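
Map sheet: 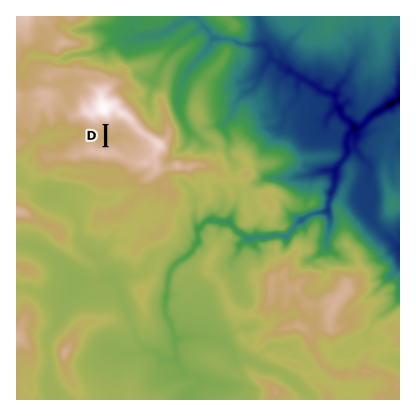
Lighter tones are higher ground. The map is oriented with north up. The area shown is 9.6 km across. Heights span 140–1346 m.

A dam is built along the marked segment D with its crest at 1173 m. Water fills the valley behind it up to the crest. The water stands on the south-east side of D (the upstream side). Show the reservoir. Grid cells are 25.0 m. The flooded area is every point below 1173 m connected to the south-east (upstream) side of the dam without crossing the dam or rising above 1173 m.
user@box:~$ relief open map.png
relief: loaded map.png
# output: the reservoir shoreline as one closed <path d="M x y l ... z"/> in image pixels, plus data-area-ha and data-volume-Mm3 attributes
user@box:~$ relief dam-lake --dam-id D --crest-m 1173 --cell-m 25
<path d="M122 124l-8 0-7 2 0 20 7 1 10 6 6 2 4-4 2 0 3-3 0-8-17-16z" data-area-ha="44" data-volume-Mm3="10.63"/>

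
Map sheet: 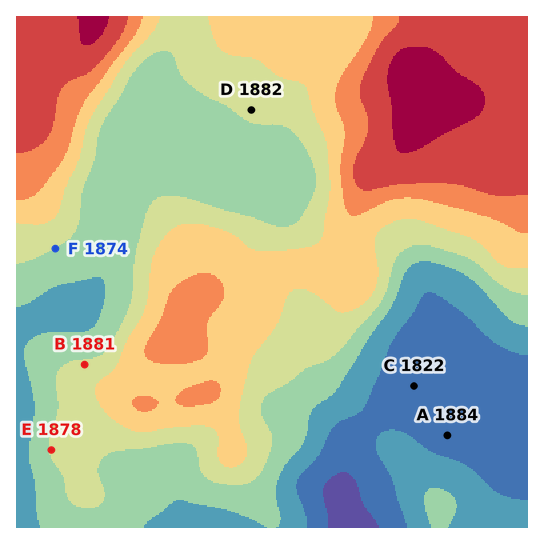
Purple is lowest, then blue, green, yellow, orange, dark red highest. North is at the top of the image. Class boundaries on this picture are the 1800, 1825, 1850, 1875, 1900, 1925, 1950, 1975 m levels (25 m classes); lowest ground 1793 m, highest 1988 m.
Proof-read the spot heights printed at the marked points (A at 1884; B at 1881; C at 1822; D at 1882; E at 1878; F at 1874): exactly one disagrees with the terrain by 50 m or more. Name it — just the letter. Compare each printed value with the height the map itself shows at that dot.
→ A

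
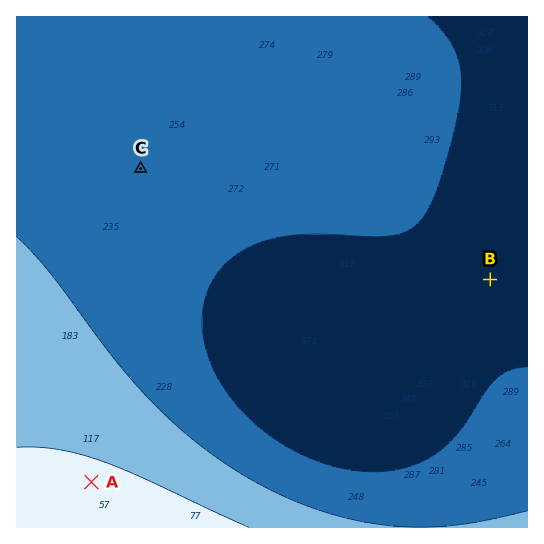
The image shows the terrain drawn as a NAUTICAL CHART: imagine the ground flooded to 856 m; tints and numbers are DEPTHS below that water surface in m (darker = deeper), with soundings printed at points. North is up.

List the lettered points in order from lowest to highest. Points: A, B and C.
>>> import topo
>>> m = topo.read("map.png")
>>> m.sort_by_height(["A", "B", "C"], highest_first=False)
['B', 'C', 'A']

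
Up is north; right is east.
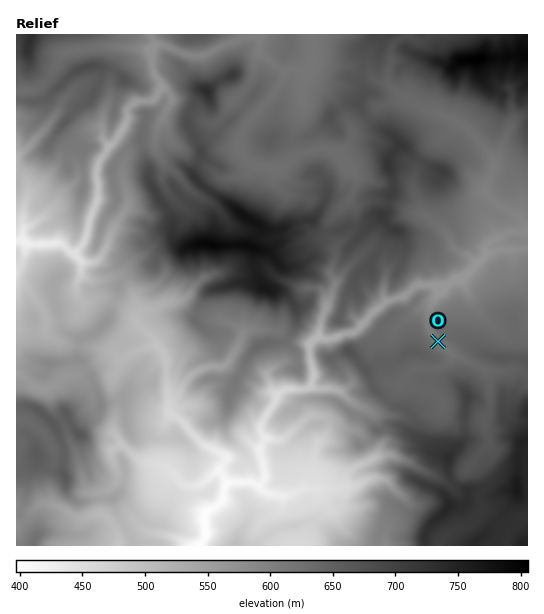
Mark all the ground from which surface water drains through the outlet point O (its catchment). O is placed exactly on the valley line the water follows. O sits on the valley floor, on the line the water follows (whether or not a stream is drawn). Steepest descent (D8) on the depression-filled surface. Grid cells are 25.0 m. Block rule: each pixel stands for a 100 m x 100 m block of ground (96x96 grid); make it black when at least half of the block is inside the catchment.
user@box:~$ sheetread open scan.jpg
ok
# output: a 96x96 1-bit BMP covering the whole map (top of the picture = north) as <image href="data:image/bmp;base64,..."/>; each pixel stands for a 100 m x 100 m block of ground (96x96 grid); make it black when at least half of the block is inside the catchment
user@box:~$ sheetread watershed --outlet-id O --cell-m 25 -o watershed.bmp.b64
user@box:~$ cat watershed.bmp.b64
<image width="96" height="96" href="data:image/bmp;base64,Qk2+BAAAAAAAAD4AAAAoAAAAYAAAAGAAAAABAAEAAAAAAIAEAAATCwAAEwsAAAIAAAAAAAAA////AAAAAAAAAAAAAAAAAAAAAAAAAAAAAAAAAAAAAAAAAAAAAAAAAAAAAAAAAAAAAAAAAAAAAAAAAAAAAAAAAAAAAAAAAAAAAAAAAAAAAAAAAAAAAAAAAAAAAAAAAAAAAAAAAAAAAAAAAAAAAAAAAAAAAAAAAAAAAAAAAAAAAAAAAAAAAAAAAAAACPwAAAAAAAAAAAAAP/wAAAAAAAAAAAAAP/wAAAAAAAAAAAAAf/wAAAAAAAAAAAAAf/wAAAAAAAAAAAAAf/wAAAAAAAAAAAAAf/wAAAAAAAAAAAAD//wAAAAAAAAAAAAH//4AAAAAAAAAAAAP//4AAAAAAAAAAAAf//8AAAAAAAAAAAAf//8AAAAAAAAAAAAf//8AAAAAAAAAAAAf//8AAAAAAAAAAAA///8AAAAAAAAAAAB///8AAAAAAAAAAAH///8AAAAAAAAAAAf///8AAAAAAAAAAA////8AAAAAAAAAAB////8AAAAAAAAAAB////8AAAAAAAAAAD////8AAAAAAAAAAD////8AAAAAAAAAAB////8AAAAAAAAAAAH///8AAAAAAAAAAAD//4AAAAAAAAAAAAAH/gAAAAAAAAAAAAAD+AAAAAAAAAAAAAAB8AAAAAAAAAAAAAAAAAAAAAAAAAAAAAAAAAAAAAAAAAAAAAAAAAAAAAAAAAAAAAAAAAAAAAAAAAAAAAAAAAAAAAAAAAAAAAAAAAAAAAAAAAAAAAAAAAAAAAAAAAAAAAAAAAAAAAAAAAAAAAAAAAAAAAAAAAAAAAAAAAAAAAAAAAAAAAAAAAAAAAAAAAAAAAAAAAAAAAAAAAAAAAAAAAAAAAAAAAAAAAAAAAAAAAAAAAAAAAAAAAAAAAAAAAAAAAAAAAAAAAAAAAAAAAAAAAAAAAAAAAAAAAAAAAAAAAAAAAAAAAAAAAAAAAAAAAAAAAAAAAAAAAAAAAAAAAAAAAAAAAAAAAAAAAAAAAAAAAAAAAAAAAAAAAAAAAAAAAAAAAAAAAAAAAAAAAAAAAAAAAAAAAAAAAAAAAAAAAAAAAAAAAAAAAAAAAAAAAAAAAAAAAAAAAAAAAAAAAAAAAAAAAAAAAAAAAAAAAAAAAAAAAAAAAAAAAAAAAAAAAAAAAAAAAAAAAAAAAAAAAAAAAAAAAAAAAAAAAAAAAAAAAAAAAAAAAAAAAAAAAAAAAAAAAAAAAAAAAAAAAAAAAAAAAAAAAAAAAAAAAAAAAAAAAAAAAAAAAAAAAAAAAAAAAAAAAAAAAAAAAAAAAAAAAAAAAAAAAAAAAAAAAAAAAAAAAAAAAAAAAAAAAAAAAAAAAAAAAAAAAAAAAAAAAAAAAAAAAAAAAAAAAAAAAAAAAAAAAAAAAAAAAAAAAAAAAAAAAAAAAAAAAAAAAAAAAAAAAAAAAAAAAAAAAAAAAAAAAAAAAAAAAAAAAAAAAAAAAAAAAAAAAAAAAAAAAAAAAAAAAAAAAAAAAAAAAAAAAAAAAAAAAAAAAAAAAAAAAAAAAAAAAAAAAAAAAAAAAAAAAAAAAAAAAAAAAA="/>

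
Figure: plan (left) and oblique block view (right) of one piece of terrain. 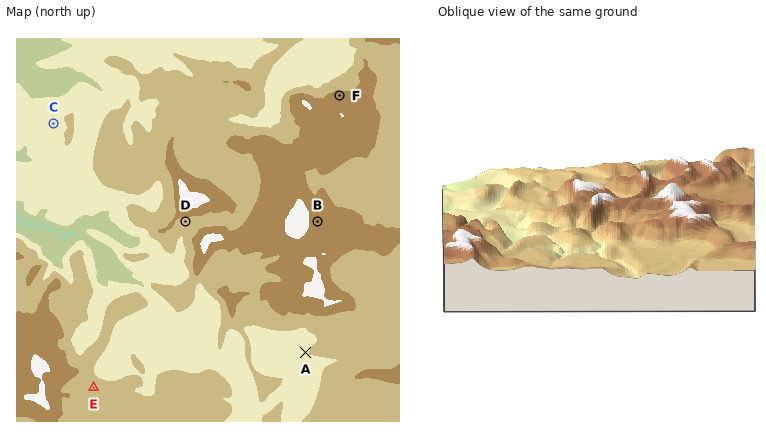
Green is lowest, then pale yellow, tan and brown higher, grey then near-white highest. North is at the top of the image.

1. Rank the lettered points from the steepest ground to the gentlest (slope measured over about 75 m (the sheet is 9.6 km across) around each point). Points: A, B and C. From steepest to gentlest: B C A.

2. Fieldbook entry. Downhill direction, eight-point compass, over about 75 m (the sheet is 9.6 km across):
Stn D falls S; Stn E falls N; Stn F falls N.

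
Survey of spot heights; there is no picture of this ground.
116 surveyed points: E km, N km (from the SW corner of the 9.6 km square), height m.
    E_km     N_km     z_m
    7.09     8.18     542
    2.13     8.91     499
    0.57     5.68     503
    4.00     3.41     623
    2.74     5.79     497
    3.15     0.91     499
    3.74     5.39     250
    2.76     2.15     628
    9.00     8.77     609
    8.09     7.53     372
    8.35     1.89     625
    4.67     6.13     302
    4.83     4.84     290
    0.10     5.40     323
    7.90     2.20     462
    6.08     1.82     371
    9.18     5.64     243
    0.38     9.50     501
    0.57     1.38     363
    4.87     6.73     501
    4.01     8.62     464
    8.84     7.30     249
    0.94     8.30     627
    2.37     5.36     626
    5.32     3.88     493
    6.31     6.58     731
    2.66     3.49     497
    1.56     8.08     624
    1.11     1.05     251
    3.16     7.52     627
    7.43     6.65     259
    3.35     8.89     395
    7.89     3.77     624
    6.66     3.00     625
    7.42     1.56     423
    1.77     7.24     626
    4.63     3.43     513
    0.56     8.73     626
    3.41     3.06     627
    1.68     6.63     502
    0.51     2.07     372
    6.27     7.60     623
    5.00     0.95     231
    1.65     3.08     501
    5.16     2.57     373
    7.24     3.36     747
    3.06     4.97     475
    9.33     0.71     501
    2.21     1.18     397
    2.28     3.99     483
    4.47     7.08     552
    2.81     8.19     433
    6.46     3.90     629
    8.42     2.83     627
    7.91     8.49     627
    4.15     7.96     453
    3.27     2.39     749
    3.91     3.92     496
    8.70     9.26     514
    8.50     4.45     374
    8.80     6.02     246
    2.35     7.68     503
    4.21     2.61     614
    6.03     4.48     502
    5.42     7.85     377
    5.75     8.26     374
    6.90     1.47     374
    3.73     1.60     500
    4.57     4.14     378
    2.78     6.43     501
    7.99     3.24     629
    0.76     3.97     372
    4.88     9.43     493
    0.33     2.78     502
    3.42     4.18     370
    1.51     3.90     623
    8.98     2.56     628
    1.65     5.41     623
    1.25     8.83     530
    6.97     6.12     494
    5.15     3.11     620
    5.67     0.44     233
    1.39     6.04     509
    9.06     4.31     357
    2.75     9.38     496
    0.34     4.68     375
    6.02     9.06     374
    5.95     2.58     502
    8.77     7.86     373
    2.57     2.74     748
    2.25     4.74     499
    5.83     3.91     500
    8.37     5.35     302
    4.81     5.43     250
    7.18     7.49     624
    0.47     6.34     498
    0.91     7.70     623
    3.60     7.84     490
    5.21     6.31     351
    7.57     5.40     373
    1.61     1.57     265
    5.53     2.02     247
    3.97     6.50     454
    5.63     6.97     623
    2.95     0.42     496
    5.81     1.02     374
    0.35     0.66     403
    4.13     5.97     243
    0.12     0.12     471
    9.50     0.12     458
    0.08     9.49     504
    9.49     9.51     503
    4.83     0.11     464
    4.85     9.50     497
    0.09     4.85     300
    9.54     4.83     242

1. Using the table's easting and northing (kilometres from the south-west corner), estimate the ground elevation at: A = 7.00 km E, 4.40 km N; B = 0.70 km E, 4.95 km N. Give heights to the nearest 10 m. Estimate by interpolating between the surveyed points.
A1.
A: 620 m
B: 540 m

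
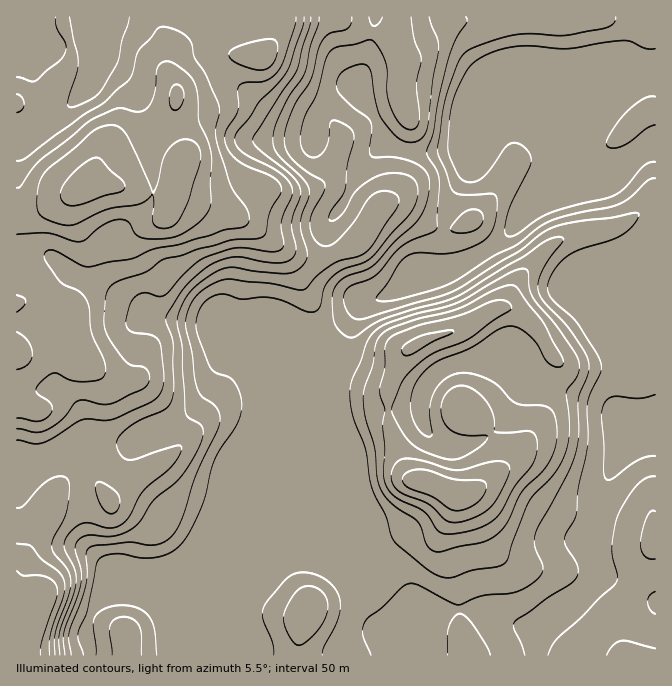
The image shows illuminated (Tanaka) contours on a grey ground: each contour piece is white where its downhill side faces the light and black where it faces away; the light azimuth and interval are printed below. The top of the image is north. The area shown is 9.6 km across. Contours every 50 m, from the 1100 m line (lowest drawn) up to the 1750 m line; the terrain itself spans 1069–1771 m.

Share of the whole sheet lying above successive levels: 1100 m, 93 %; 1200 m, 80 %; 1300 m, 52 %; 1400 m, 34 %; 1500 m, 23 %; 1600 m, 12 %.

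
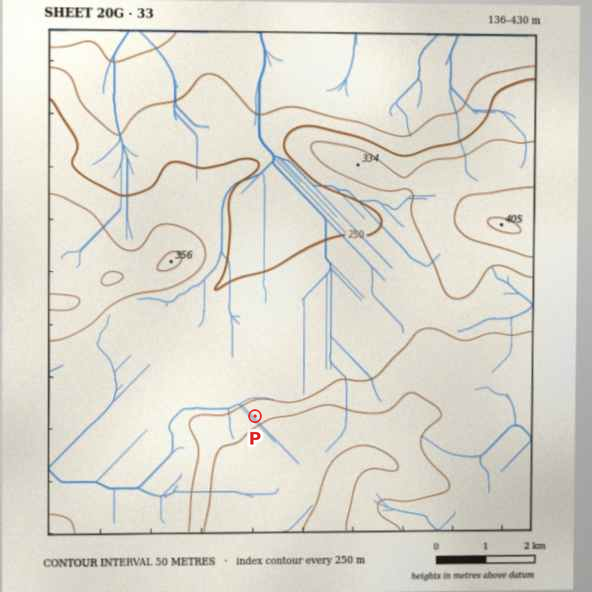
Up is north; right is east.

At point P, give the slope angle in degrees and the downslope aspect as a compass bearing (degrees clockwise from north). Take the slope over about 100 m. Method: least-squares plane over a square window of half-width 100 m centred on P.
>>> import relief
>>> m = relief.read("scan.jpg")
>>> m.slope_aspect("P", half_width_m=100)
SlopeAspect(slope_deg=5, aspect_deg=336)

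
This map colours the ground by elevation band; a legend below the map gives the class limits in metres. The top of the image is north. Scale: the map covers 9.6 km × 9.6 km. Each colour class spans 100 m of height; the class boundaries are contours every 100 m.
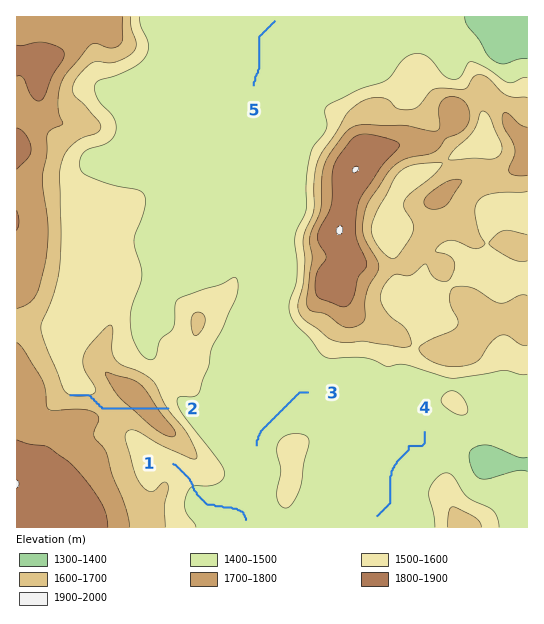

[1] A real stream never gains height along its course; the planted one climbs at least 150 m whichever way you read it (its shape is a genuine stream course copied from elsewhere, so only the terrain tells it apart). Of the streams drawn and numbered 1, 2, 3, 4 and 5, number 2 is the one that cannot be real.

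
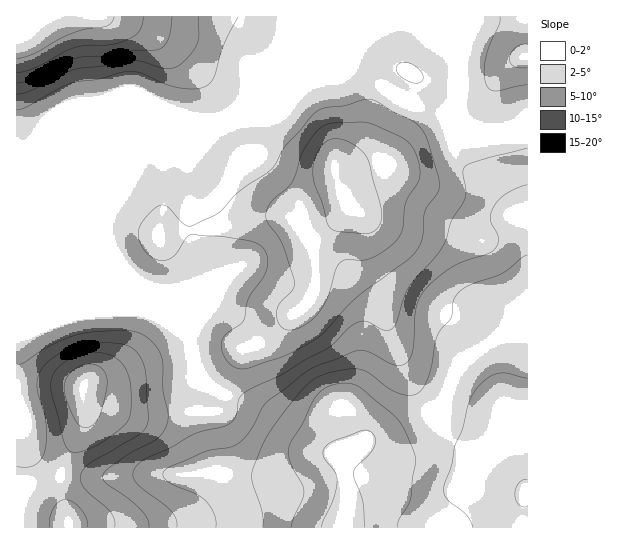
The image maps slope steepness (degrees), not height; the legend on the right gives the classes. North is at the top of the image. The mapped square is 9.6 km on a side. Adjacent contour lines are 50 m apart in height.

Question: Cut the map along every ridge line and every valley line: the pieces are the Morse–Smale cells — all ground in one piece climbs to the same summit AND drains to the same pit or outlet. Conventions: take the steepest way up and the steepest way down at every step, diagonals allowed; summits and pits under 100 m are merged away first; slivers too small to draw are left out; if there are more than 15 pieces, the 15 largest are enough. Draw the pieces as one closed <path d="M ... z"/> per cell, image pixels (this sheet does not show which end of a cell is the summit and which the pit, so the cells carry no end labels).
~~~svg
<path d="M527 16l-242 0 0 75-2 4-13 10-17 4-84 35-6 4-10 3-9 8-19 34-13 18-4 11 0 16 19 45 40 41 24 18 4 21 5 14 13 11 52 23 42 30 23 11 13 16 20-18 6-10 26-5 40-23 8-7 4-8 9-27 10-11 45-28 17 3z"/><path d="M138 311l-55 4-67 0 0 212 326 1 5-27-2-22-2-12-11-13-25-13-42-30-56-26-12-14-6-29-32-25z"/><path d="M283 16l-267 1 1 298 66 0 55-4 22 6-33-34-6-10-13-35 0-16 4-11 13-18 19-34 9-8 10-3 6-4 84-35 17-4 13-10 2-4z"/><path d="M513 331l-19 9-28 19-7 7-7 12-9 27-8 7-40 23-26 5-6 10-19 16-1 3 4 32-4 27 185-1 0-192z"/>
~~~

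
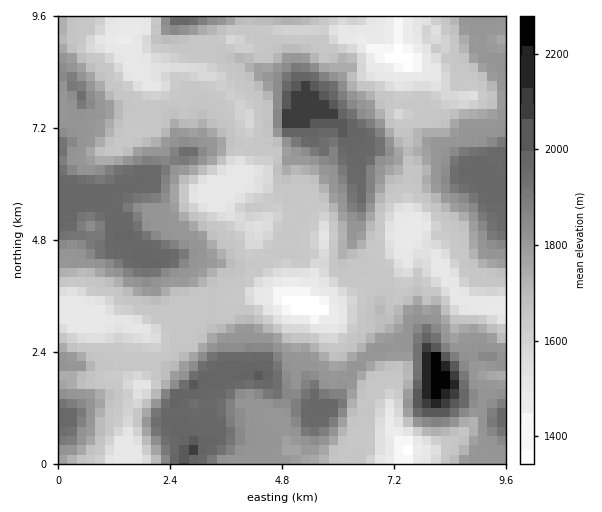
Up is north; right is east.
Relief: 1340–2280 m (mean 1730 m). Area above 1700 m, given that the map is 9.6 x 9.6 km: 44.9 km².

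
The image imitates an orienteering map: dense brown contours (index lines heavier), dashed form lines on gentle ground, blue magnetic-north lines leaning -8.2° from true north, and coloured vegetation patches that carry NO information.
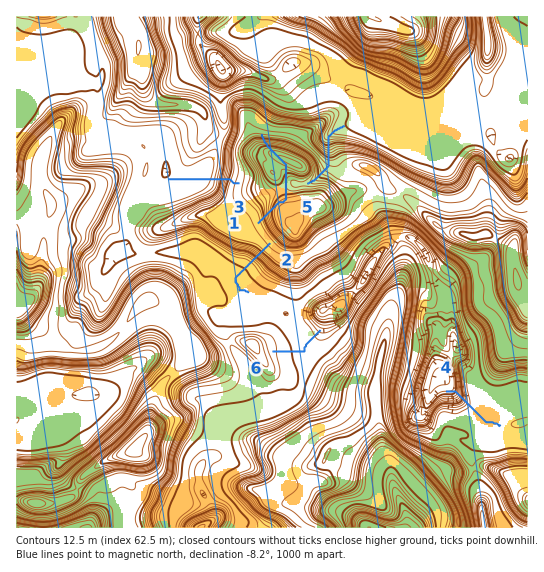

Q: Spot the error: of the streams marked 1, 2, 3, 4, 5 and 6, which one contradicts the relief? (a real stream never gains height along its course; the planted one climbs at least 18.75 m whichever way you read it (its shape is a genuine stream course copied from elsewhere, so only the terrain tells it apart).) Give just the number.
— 1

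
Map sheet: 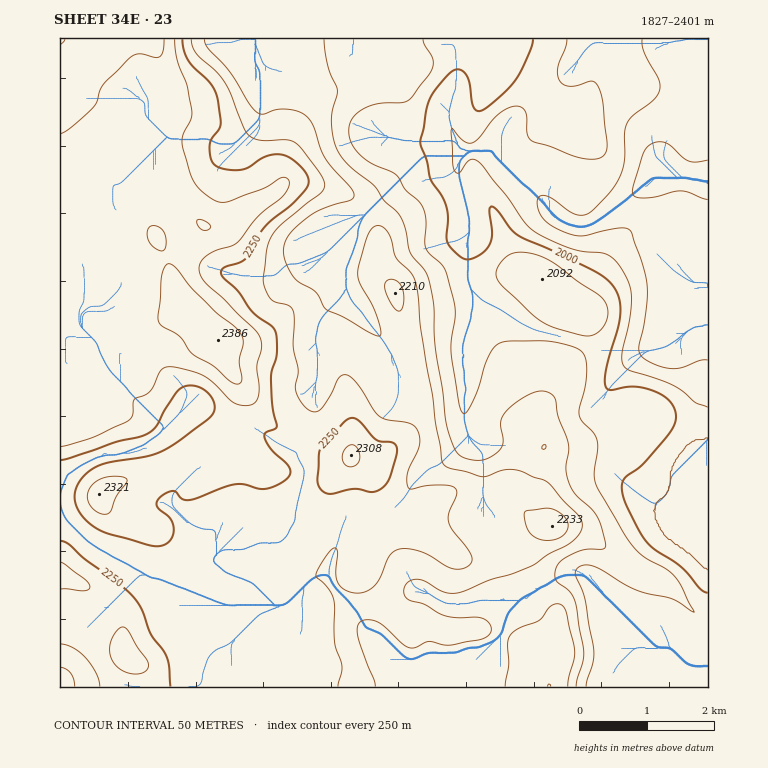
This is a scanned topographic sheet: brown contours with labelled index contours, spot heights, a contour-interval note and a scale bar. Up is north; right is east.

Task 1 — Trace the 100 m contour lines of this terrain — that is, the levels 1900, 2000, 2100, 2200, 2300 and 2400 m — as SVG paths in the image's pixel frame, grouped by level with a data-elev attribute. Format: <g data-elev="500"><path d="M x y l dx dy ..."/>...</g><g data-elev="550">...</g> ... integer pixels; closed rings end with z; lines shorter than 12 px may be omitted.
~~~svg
<g data-elev="1900"><path d="M708 360l-9 1-18 7-11 1-17-5-12-9-2-8 7-34 1-27-5-24-12-32-3-2-7 0-36 8-12-1-12-5-12-7-6-6-4-10 1-10 6-1 9 4 19 13 6 2 7 0 10-8 20-24 5-10 3-10 0-29 3-10 6-9 22-17 5-10-2-10-14-27-2-12"/></g><g data-elev="2000"><path d="M708 593l-8-5-19-22-26-16-8-7-9-14-14-30-2-12 2-8 18-14 23-27 9-12 2-10-1-7-5-7-6-6-9-4-18-5-10 0-16 3-5-3-1-6 1-12 12-41 2-15-1-15-6-12-8-8-11-7-76-36-8-6-10-16-7-6-2 0-2 3 3 20 0 9-4 8-5 6-10 5-9 1-11-9-6-8 1-25-2-10-4-11-11-16-4-19-7-17 9-44 6-10 12-15 7-5 5-1 5 3 4 6 4 24 2 7 4 2 7-2 18-16 13-13 13-26 4-15"/></g><g data-elev="2100"><path d="M576 687l8-33-8-47-5-14-15-13-1-8 4-9 9-7 16-6 19-1 2-1 1-3-5-19-4-10-6-8-16-14-6-12-3-13 3-24-11-29-3-17-6-6-10-2-12 5-15 10-8 8-3 7 2 19-1 7-4 5-8 5-9 3-10 0-9-3-6-6-7-16-3-16-3-28-8-46-2-42-5-25-4-9-14-17-5-23-6-14-16-15-10-15-27-22-9-14-4-13-2-16 6-30-9-24-4-27"/></g><g data-elev="2200"><path d="M338 687l4-21-7-23-1-43-5-10-13-15 4-10 11-15 5-2 2 3-2 22 2 10 7 7 11 3 10-2 9-5 5-8 9-22 4-4 5-3 11 0 11 2 10 5 17 11 9 2 12-3 3-3 1-5-4-8-15-19-4-8 0-11 8-18-1-5-5-3-7-1-17 1-15 3-4-2-1-7 1-8 9-20 3-9-1-10-4-7-7-3-21-3-7-3-7-8-15-25-7-7-5-2-7 2-10 21-7 10-4 3-4 1-5-2-5-4-6-8-3-11 3-17-5-23 1-26-1-10-4-6-14-3-5-4-6-12-1-10 4-29 6-13 11-12 37-29 3-5 0-7-8-13-14-19-7-6-10-3-25 0-7-2-5-4-5-7-17-43-10-13-19-17-4-6-2-9"/><path d="M540 539l14 1 10-6 3-5 1-5-4-8-8-6-7-2-24 3-1 7 4 11 5 7z"/><path d="M396 310l2 1 4-2 2-6-1-10-5-11-8-3-5 4 0 6 5 13z"/></g><g data-elev="2300"><path d="M100 687l-4-14-10-15-12-10-14-4"/><path d="M128 673l8 1 7-1 4-3 2-5-2-6-9-11-10-18-5-3-5 3-5 7-3 7 0 9 2 6 4 7z"/><path d="M60 589l24 2 3-1 3-3-4-7-26-18"/><path d="M102 514l6 0 3-3 5-14 11-15-1-4-8-2-12 1-8 3-8 7-2 7 1 8 5 8z"/><path d="M350 467l6-2 4-7-2-9-5-4-7 3-4 7 2 8z"/><path d="M60 447l32-9 36-17 5-7 1-15 11-4 5-4 10-20 6-4 13 1 23 7 12 8 17 18 7 3 13 1 4-2 3-6 1-10-2-20 4-18-1-12-7-9-48-45-4-7-2-9 3-6 7-7 9-4 15-5 5-3 20-26 26-21 5-8 0-6-2-3-5 0-19 11-39 13-5 0-7-3-15-13-6-12-9-28 1-10 8-16 1-8-5-27-10-26-2-20"/></g>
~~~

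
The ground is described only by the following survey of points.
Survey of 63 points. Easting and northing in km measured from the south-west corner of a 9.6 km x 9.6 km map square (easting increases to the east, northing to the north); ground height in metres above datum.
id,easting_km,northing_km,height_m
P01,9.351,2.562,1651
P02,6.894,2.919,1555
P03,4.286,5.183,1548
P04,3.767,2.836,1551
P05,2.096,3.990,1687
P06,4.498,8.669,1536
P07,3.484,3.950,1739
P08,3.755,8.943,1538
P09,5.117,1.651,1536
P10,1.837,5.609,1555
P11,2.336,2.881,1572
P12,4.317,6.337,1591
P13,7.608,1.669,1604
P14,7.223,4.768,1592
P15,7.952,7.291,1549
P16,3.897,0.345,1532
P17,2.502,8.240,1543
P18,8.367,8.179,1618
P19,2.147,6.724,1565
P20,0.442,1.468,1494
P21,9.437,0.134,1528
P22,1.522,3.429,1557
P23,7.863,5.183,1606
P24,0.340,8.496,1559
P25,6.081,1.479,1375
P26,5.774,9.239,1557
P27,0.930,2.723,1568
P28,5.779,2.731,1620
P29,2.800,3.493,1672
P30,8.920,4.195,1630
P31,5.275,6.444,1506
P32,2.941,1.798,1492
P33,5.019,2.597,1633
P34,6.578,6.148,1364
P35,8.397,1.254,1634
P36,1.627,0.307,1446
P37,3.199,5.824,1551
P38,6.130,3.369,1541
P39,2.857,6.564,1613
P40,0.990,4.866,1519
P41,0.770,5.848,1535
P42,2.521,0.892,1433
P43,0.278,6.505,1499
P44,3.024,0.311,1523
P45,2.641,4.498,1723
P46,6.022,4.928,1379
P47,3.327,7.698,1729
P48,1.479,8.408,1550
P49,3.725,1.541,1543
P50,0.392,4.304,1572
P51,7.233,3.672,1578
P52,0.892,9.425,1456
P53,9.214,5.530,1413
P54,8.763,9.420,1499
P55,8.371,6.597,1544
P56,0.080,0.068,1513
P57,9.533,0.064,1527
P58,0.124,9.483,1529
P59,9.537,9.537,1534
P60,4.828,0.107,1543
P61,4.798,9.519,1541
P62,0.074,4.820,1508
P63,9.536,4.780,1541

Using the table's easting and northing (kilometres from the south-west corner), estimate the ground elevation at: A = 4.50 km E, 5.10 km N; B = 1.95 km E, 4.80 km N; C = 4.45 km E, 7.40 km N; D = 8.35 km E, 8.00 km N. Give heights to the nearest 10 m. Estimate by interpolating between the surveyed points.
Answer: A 1540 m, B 1570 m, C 1590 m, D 1580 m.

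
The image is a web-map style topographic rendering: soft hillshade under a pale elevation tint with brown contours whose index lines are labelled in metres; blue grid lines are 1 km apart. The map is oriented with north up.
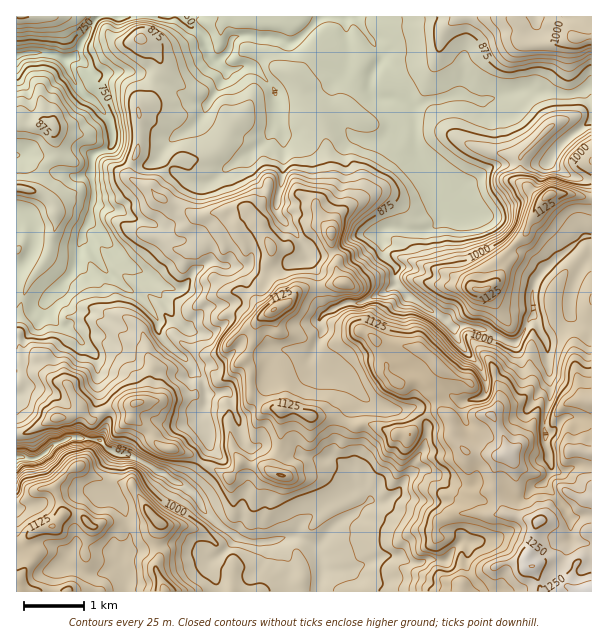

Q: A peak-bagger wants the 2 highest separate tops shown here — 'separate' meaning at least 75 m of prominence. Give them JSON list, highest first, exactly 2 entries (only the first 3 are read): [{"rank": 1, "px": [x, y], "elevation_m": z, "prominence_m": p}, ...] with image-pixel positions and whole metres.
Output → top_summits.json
[{"rank": 1, "px": [273, 309], "elevation_m": 1177, "prominence_m": 96}, {"rank": 2, "px": [549, 195], "elevation_m": 1163, "prominence_m": 163}]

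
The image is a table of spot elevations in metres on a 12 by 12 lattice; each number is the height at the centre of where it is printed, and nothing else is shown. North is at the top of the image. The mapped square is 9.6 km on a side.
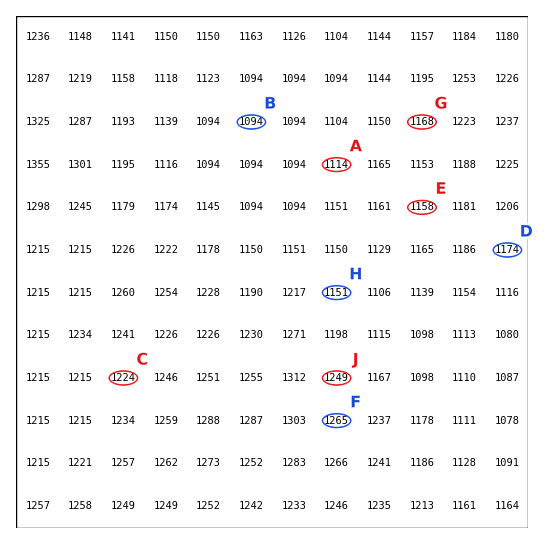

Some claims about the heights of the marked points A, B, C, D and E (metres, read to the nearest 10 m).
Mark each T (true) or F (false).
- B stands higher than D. F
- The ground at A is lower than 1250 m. T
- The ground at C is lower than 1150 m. F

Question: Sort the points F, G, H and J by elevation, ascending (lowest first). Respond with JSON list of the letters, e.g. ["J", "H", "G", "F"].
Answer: ["H", "G", "J", "F"]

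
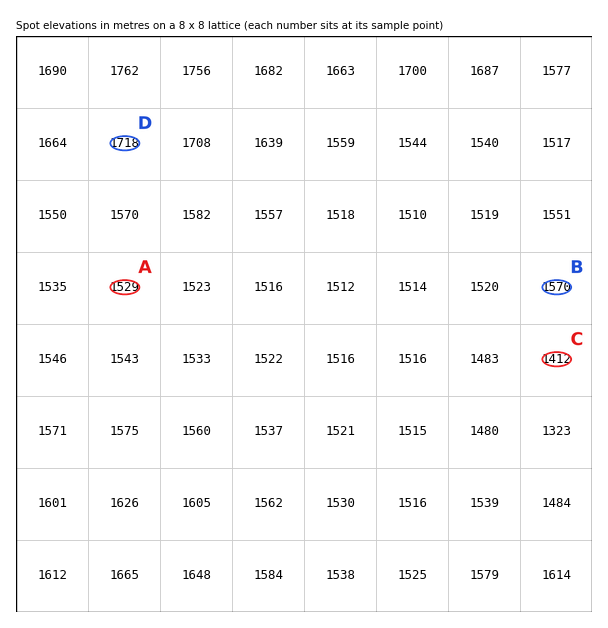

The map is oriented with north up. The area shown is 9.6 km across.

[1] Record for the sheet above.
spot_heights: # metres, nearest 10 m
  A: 1530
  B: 1570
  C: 1410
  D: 1720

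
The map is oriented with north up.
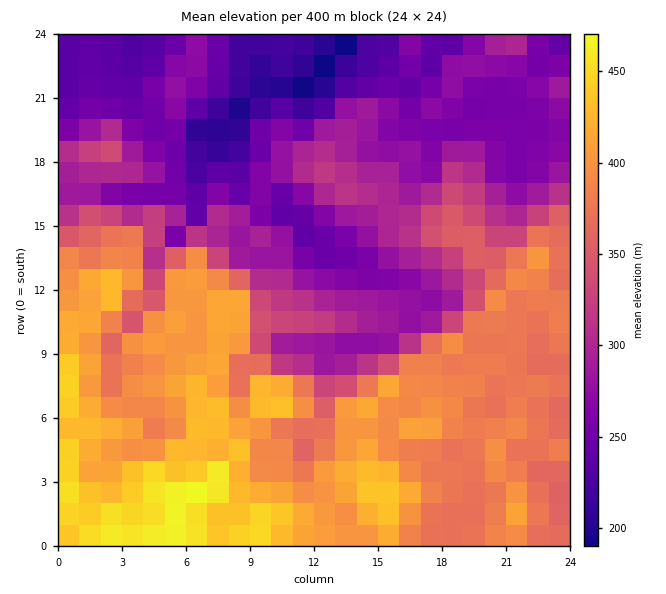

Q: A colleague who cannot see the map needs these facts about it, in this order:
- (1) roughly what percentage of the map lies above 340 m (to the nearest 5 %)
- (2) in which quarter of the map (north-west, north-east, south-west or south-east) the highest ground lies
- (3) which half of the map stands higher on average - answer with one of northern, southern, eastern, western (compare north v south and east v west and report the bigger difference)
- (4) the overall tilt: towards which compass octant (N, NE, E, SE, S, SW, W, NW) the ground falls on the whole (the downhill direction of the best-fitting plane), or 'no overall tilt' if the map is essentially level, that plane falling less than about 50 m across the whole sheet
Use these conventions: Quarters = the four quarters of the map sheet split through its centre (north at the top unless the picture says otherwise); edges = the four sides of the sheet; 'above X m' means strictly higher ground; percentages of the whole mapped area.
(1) Roughly 50 % of the ground is higher than 340 m.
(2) Look to the south-west quarter for the highest ground.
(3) Taken as a whole, the southern half is higher than the northern.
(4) Overall the map slopes down towards the north.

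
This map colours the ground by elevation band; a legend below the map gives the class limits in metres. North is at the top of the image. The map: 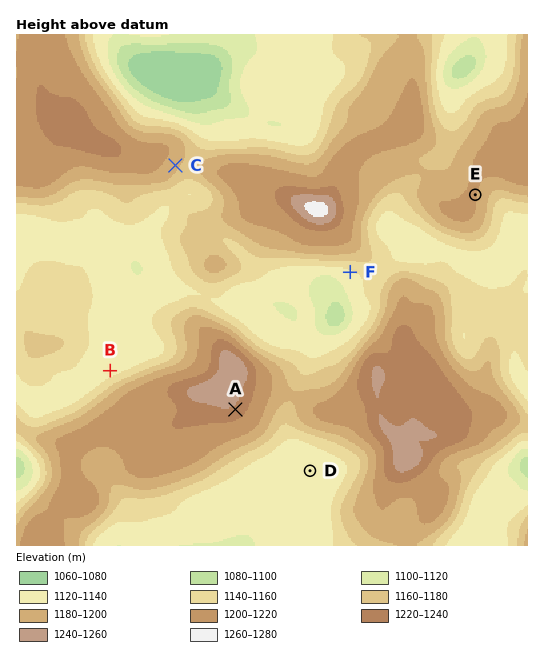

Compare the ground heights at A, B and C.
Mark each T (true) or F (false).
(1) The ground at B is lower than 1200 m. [T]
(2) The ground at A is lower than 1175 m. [F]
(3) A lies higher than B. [T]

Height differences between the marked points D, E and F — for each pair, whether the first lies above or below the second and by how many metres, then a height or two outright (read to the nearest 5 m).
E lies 70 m above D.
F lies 65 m below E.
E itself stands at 1200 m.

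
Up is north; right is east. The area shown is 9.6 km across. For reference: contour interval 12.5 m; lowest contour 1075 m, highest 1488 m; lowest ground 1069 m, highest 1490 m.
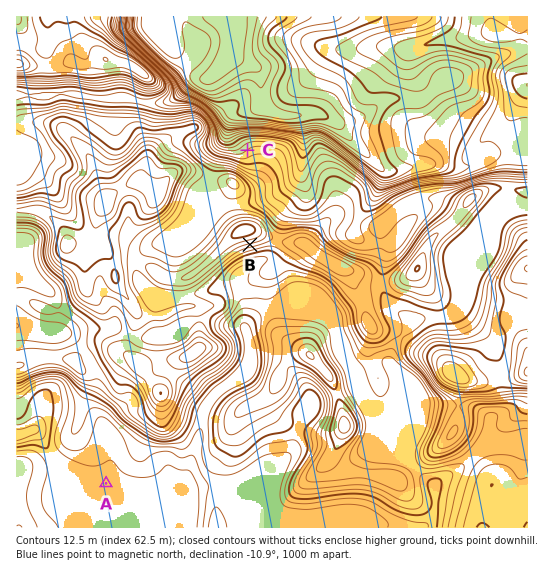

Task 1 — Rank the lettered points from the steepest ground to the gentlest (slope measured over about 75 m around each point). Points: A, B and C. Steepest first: B C A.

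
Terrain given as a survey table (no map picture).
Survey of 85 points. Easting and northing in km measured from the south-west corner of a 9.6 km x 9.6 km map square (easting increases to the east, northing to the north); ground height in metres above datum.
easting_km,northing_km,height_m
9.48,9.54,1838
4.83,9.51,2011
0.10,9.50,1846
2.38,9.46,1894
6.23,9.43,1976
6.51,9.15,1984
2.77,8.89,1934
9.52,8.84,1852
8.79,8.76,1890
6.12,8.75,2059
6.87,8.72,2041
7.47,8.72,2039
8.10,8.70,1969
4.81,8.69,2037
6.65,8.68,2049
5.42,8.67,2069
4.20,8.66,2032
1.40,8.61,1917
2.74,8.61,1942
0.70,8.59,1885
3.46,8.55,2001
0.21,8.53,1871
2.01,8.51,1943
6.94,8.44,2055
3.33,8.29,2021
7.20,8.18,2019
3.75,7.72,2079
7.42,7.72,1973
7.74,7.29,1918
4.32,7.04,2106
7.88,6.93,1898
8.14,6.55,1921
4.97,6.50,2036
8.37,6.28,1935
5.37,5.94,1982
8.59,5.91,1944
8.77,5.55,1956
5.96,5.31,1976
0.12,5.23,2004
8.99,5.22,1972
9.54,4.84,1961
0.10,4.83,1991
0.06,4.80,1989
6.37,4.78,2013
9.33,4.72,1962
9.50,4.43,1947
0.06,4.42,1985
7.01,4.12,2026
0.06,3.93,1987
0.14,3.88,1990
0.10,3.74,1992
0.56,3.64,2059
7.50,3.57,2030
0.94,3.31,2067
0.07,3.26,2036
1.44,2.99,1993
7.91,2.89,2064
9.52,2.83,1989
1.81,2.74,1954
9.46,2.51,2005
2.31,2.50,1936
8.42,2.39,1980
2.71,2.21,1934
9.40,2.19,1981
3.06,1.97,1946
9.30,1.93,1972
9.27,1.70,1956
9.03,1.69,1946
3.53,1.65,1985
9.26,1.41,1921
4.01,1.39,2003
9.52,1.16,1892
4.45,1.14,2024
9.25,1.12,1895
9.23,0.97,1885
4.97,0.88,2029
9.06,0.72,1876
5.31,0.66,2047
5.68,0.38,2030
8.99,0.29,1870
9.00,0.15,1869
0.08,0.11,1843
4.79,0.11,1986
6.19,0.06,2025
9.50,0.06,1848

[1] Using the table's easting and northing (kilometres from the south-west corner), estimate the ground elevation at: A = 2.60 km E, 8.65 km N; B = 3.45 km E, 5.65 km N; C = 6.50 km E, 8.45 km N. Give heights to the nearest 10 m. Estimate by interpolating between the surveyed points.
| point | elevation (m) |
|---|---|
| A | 1940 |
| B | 2080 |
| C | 2050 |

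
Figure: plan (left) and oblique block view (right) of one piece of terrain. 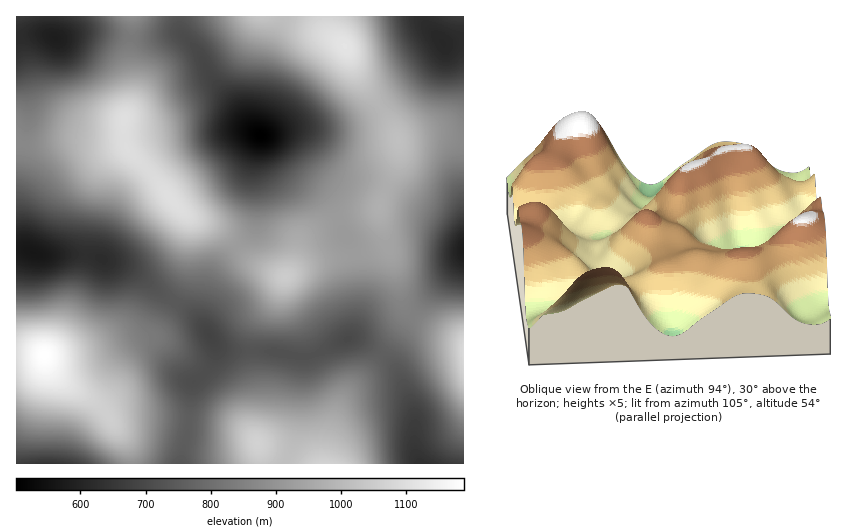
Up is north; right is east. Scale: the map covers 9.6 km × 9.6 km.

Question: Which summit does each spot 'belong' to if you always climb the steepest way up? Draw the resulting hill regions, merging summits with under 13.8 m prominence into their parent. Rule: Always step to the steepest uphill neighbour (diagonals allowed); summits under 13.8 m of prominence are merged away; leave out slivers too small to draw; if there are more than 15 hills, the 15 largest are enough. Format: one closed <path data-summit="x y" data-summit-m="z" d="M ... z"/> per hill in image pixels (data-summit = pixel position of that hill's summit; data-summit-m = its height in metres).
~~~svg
<path data-summit="171 199" data-summit-m="1102" d="M98 32l-16 0-20 6-7 0-8-3-16 0-15 4 0 25 6 11 6 23 0 21-11 61-1 69 13 1 11 5 44-1 38 12 17 9 22 19 27 16 15 15 0-16 6-23 7-16 33-35 5-8 2-30-3-29 7-34-13-10-14-21-20-22-14-28-17-18-10-1-20 4-22 0z"/><path data-summit="45 355" data-summit-m="1189" d="M25 249l-9 1 0 213 164 1 9-36 3-45 17-14 7-18-3-10-9-15-16-16-27-16-22-19-17-9-31-11-51 0z"/><path data-summit="344 46" data-summit-m="1117" d="M423 16l-139 0-18 43-11 58 4 16 14 12 19 28 29 19 10 10 11 27 11 19 4 15 2 42-3 20-6 12 17 7 22 16-1-6 4-8 18-28 54-61-1-23-18-16-59-30-17-6-22-3-11-4-37-40-9-2-17 0 19-5 29 0 30-6 20-9 26-19 33-28 14-18-1-6-15-15z"/><path data-summit="285 277" data-summit-m="1050" d="M262 135l-3 4-6 29 3 29-2 30-5 8-33 35-7 16-6 23 0 13 10 20 11 8 43 1 30 6 11 0 40-18 4-4 7-30-3-49-6-15-8-12-11-27-10-10-28-18-20-29z"/><path data-summit="398 140" data-summit-m="1018" d="M463 39l-18 5-5 12-22 21-40 31-21 12-25 7-40 1-19 5 17 0 9 2 37 40 11 4 22 3 17 6 59 30 18 17z"/><path data-summit="325 463" data-summit-m="1067" d="M354 338l-8 1-33 17-11 1-4 68-12 39 134-1-6-23 1-24-17-45-17-18z"/><path data-summit="258 444" data-summit-m="1066" d="M215 344l1 7-4 12-13 16-7 4-3 45-8 35 104 1 6-13 7-26 4-68-35-6-36 0-7-1z"/><path data-summit="463 350" data-summit-m="1089" d="M463 258l-49 55-26 41 1 6 13 21 12 30 1 40 5 13 44-1z"/><path data-summit="262 17" data-summit-m="1032" d="M283 16l-104 1 4 18 16 18 14 28 20 22 14 21 11 10-3-17 11-58 17-39z"/><path data-summit="131 17" data-summit-m="884" d="M179 16l-130 0 0 12 6 10 27-6 16 0 32 6 22 0 20-4 10 1z"/><path data-summit="461 17" data-summit-m="663" d="M463 16l-39 0-1 3 5 8 18 17 18-5z"/><path data-summit="17 17" data-summit-m="662" d="M48 16l-31 0-1 22 15-3 21 1-3-8z"/>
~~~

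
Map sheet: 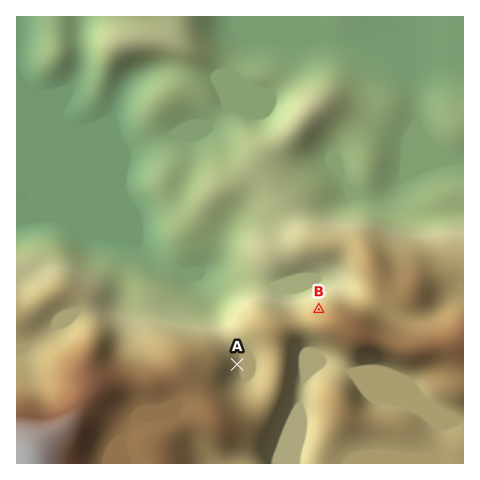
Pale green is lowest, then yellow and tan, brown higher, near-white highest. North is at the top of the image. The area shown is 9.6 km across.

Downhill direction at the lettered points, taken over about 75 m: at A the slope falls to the E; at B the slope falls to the NW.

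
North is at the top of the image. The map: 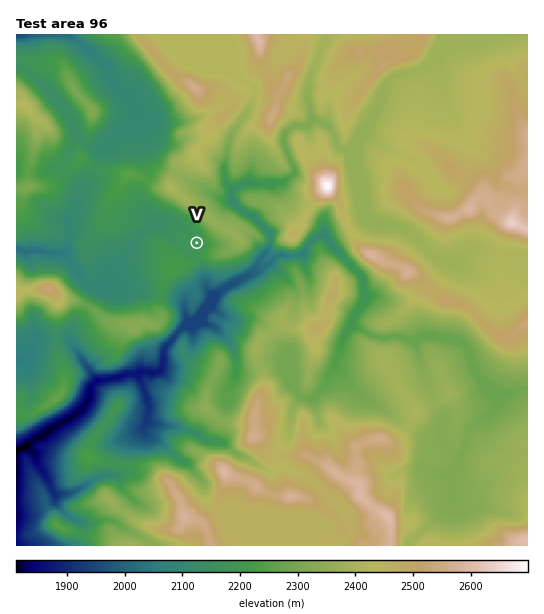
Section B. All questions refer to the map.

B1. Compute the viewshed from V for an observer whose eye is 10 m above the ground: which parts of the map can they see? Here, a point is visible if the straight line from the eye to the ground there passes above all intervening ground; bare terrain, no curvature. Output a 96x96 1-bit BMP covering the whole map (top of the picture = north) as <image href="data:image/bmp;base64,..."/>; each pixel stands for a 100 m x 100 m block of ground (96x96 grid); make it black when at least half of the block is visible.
<image width="96" height="96" href="data:image/bmp;base64,Qk2+BAAAAAAAAD4AAAAoAAAAYAAAAGAAAAABAAEAAAAAAIAEAAATCwAAEwsAAAIAAAAAAAAA////AAAAAAAAAAAAAAAAAAAAAAAAAAAAAAAAAAAAAAAAAAAAAAAAAAAAAAAAAAAAAAAAAAAAAAAAAAMAEAAAAAAAAAAAAAYAcAAAAAAAAAAAAAwB8AAAAAAAAAAAABgB8AAAAAAAAAAAADAB4AAAAAAAAAAAAAAD4AAAAAAAAAAAAAMDwAAAAAAAAAAAAAGHwAAAAAAAAAAAAAD/gBAAAAAAAAAAAAB/APAAAAAAAAAAAAB+A+AAAAAAAAAAAAB8H8AAAAAAAAAAAAAYDwAAAAAAAAAAAAAAAAAAAAAAAAAAAAAAAAAAAAAAAAAAAAAAAGAAAAAAAAAAAAAAADAAAAAAAAAAAAAAADgAAAAAAAAAAAAAABAAAAAAAAAAAAAAAHAAAAAAAAAAAAAAAHAAAAAAAAAAAAAAADgAAAAAAAAAAAAD+DgAAAAAAAAAAAAD8DwAAAAAAAAAAAAB8DwAAAAAAAAAAAAB8D4AAAAAAAAAAAAA+B8AAAAAAAAAAAAA+AwAAAAAAAAAAAAA+AAAAAAAAAAAAAAAfAAAAAAAAAAAAAAAfAAAAAAAAAAAAAAAHxAAAAAAAAAAAAAAHhgAAAAAAAAAAAAABAgAAAAAAAAAAAAAAAAAAAAAAAAAAAAAAAAAAAAAAAAAAAAAAAAAAAAAAAAAAABgAAAAAAAAAAAAAH/oAAAAAAAAAAAAAYEYAAAAAAAAAAAAwAAAAAAAAAAAAAAA+AAAAAAAAAAAAAAA8AAAAAAAAAAAAAAB4AAAAAAAAAAAAAADwAAAAAAAAAAAAADPgAAAAAAAAAAAAADPAAAAAAAAAAAAAACAAAAAAAAAAAAAAAAAAAABAAAAAAAAAAAAAAADwAAAAAAAAAAAAAAHmAAAAAAAAAAAAAAPfgAAAAAAAAAAAAAe/4AAAAAAAAAAAAA5/wAAAAAAAADAAfAj/gAAAAAAAAD8AP8H/AAAAAAAAAB4AP+H+AAAAAAAAABwAP//8AAAAAAAAABwAH//wAAAAAAAAABwAH//gAAAAAAAAABwAH//AAAAAAAAAAB8AD/+AAAAAAAAAAB/AB88AAAAAAAAAAA/AB4AAAAAAAAAAAAaAA4AAAAAAAAAAAAwAAQAAAAAAAAAAAAwAAAAAAAAAAAAAAAwAAAAAAAAAAAAAAAYAAAAAAAAAAAAAAAYAAAAAAAAAAAAAAAeAAAAAAAAAAAAAAAfAAAAAAAAAAAAAAAPAAAAAAAAAAAAAAAPAAAAAAAAAAAAAAAPAAAAAAAAAAAAAAAOAAAAAAAAAAAAAAAGAAAAAAAAAAAAAAAAAAAAAAAAAAAAAAA4AAAAAAAAAAAAAAAQAAAAAAAAAAAAAAAgAAAAAAAAAAAAAAAAAAAAAAAAAAAAAAAAAAAAAAAAAAAAAAAAAAAAAAAAAAAAAAAAAAAAAAAAAAAAAAAAAAAAAAAAAAAAAAAAAAAAAAAAAAAAAAAAAAAAAAAAAAAAAAAAAAAAAAAAAAAAAAAAAAAAAAAAAAAAAAAAAAAAAAAAAAAAAAAAAAAAAAAAAAAAAAA="/>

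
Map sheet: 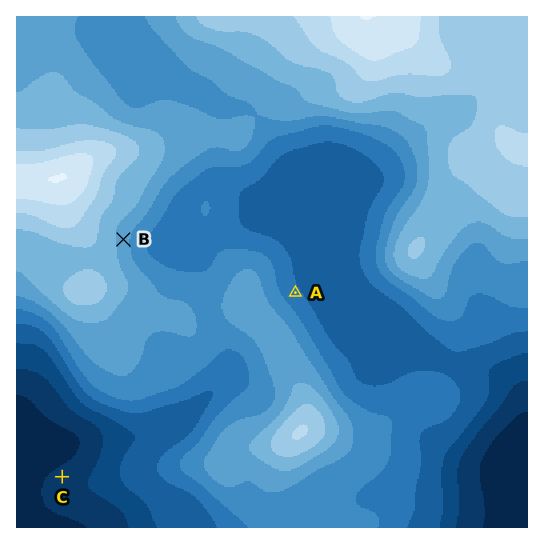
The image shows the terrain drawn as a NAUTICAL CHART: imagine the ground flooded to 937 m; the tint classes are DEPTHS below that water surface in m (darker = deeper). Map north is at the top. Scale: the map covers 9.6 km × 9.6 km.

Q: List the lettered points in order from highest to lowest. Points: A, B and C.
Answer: B A C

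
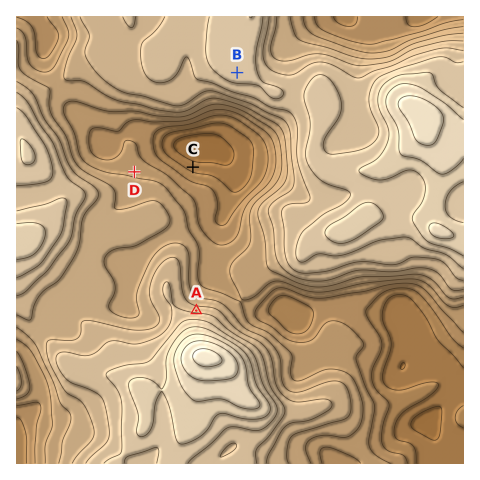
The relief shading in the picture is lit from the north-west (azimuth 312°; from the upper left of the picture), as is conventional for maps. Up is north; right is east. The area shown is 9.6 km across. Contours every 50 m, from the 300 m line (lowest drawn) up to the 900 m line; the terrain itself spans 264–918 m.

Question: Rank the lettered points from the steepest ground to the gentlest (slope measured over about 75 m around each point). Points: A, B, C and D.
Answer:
A C D B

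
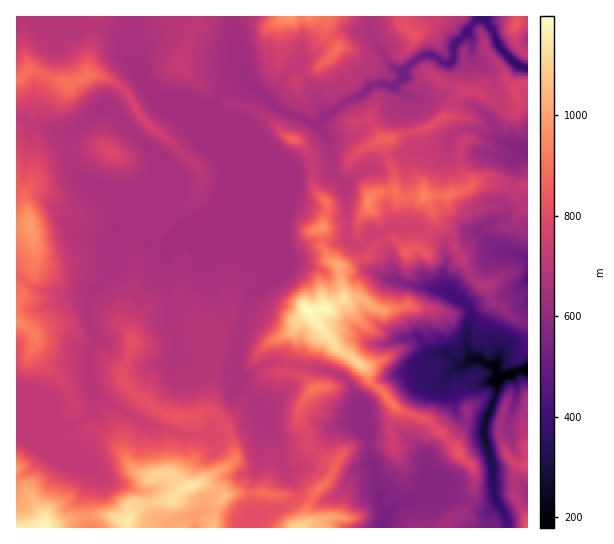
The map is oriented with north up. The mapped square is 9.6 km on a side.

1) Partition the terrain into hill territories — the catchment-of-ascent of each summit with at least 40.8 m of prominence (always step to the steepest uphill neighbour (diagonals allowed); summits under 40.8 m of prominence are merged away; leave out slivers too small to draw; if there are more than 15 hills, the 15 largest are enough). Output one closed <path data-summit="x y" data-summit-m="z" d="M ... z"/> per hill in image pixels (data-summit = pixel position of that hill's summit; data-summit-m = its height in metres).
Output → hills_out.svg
<path data-summit="309 311" data-summit-m="1198" d="M215 109l1 36 8 18-3 31-5 12-6 6-15 8-23 25-7 21 3 51 8 26 0 15 10 5 7 0 20-7 17 3 5 2 0 9 4 7 8-1 14-9 13-6 45 7 18 5 6 4 9 10 11 24 1 20 16 60 3 37 124 0-2-13-7-11-12 7-32-15-25-1-6-6 6-10 0-22 34-30 1-4-3-2 16 3 8-1 11-28 1-17 31-9 0-219-30-9-23-12-13 0-11 8-3 13 6 6 13 1 11-5 5 0 27 8 5-3-2 5 3 12-4 12 5 13 4 2-13 10-5 8-16 4-21 14-12 2-9 4 2 20-3 7 0 12 4 9-2 1-16-5-13 0-20-7-6-26-11-19-3-2-3 0-15 12-5 0-7-6-10 4-23-2-25 14-5-5-55-132z"/><path data-summit="45 527" data-summit-m="1182" d="M135 231l-10 1-9 9-3 8 0 18-5 10-15 13-5 12 0 17 7 15 0 9-6 14 0 20 3 13 17 13 34 20 40 12 28 1 21-26 0-17 5-14-2-18-22-5-20 7-7 0-10-5 0-15-8-26-3-51 4-16 11-13-14 6-15 0z"/><path data-summit="69 85" data-summit-m="905" d="M67 16l-51 1 0 100 7 2 7 8 13-2 18 10 14-6 23-18 9-4 4 1 45 47 0 19-15 36 0 9 22-7 16 17 8-2 23-15 9-10 2-8 3-31-8-18-1-38-2-2-8 2-11-4-21 0-16-7-10-10-15-21-8-23-7-10-22-5-17 1-9-6z"/><path data-summit="190 486" data-summit-m="1149" d="M237 380l-5 13 0 17-21 26-28-1-40-12-34-20-16-12-1 20-18 14-15 0-3 4 0 8 7 7 8 3 35 33 27 9 12 2 10 26 8 6 7 1 8-5 16-3 11-5 2-10 13-14 6-10 15-1 10-4 8-7 6-47-8-15-20-20z"/><path data-summit="30 226" data-summit-m="990" d="M18 117l-2 1 0 157 15 12 10 4 33 1 5-3 15 0 14-12 5-10 0-18 6-12 10-6 8 0 3-9-1-8-18-18-34-13-14-12-5-20-1-18-12 0-12-8-13 2-7-8z"/><path data-summit="17 322" data-summit-m="950" d="M18 276l-2 1 0 146 41 1 9 3 8-2 18-14-3-54 6-14 0-9-7-15 0-17 5-12-14-1-5 3-33-1-10-4z"/><path data-summit="181 67" data-summit-m="727" d="M233 16l-99 0 1 15 6 15 0 9-8 11 14 20 10 10 16 7 21 0 17 4 6-12 4-2 24-1 6-6-10-17z"/><path data-summit="425 195" data-summit-m="936" d="M447 147l-2 2-31 0-8 4-2 4 3 34 4 10 0 10-4 16 18 4 17 10 3 8 2-8 19-4 21-14 16-4 5-8 13-10-4-2-5-13 4-12-2-15-4 1-27-8-5 0-11 5-6 0-10-2z"/><path data-summit="301 527" data-summit-m="1108" d="M357 423l-15 0-5 2-36 43-16 3 12 18-1 10-11 8-20 6-12 9 0 6 130-1-3-36-4-10-1-14-10-34z"/><path data-summit="290 17" data-summit-m="974" d="M370 16l-136 0-1 9 4 25 4 19 6 12 6 7 12 7 14 14 34 15 8 0 4-10-8-19-20-30 5-6 16-7 13-15 12-6 26 1z"/><path data-summit="314 389" data-summit-m="906" d="M277 361l-14 4-16 11-9 0-1 7 24 26 16 32 7 28 2 2 8 0 7-3 6-6 30-37 5-2 15 0 6 6 1-11-4-15-8-16-9-10-24-9z"/><path data-summit="369 201" data-summit-m="952" d="M445 96l-12 4-24-3 4 5 0 5-5 11 0 11 4 17 3 5 30-2 3-3 3-9 11-8 13 0 16 10 10 2-8-18-14-14-9-5-16-1z"/><path data-summit="110 151" data-summit-m="786" d="M107 107l-13 6-27 22 4 28 2 8 8 8 17 9 16 4 12 8 10 10 5 10 0-10 15-36 0-19-43-46z"/><path data-summit="293 139" data-summit-m="872" d="M251 87l-9 6-24 2-5 10 2 4 19 12 43 43 10 5 12 2 26-4 7-4-4-24-9-15-6 0-34-15-14-14z"/><path data-summit="338 49" data-summit-m="895" d="M358 31l-15 0-8 4-17 17-16 7-5 6 20 30 9 21 20-15 16-6 8-8 7-3 9 0 7 3 11-10-1-5-8-3-7-7-18-29z"/>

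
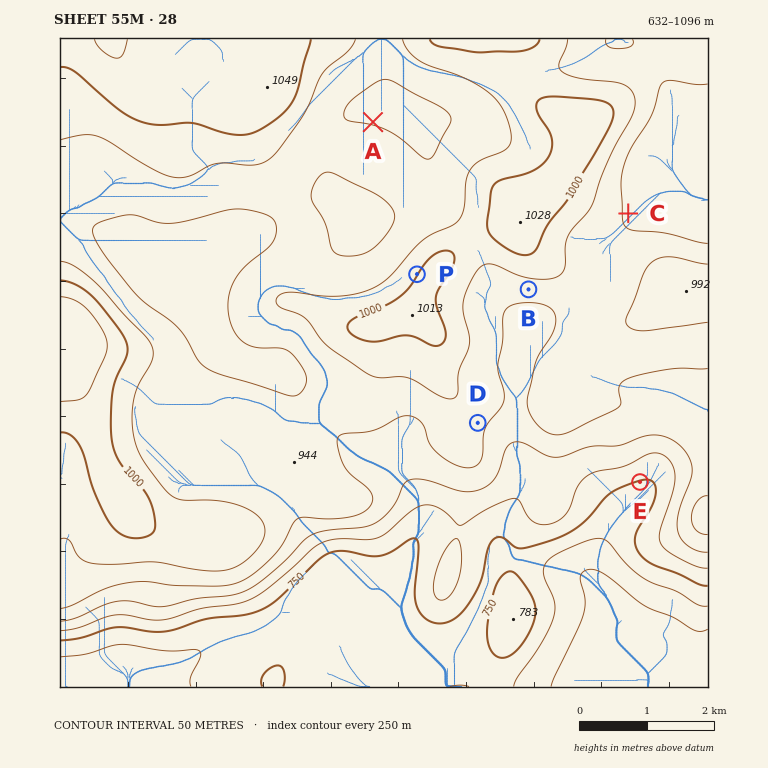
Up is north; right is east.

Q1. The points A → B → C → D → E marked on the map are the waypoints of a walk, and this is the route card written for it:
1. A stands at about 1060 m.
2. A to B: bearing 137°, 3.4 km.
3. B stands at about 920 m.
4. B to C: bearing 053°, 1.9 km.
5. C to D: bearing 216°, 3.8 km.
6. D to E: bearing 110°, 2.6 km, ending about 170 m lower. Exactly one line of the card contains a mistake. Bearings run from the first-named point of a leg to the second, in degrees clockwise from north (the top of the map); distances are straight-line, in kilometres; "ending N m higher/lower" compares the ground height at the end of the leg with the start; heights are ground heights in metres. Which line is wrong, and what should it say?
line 1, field height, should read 900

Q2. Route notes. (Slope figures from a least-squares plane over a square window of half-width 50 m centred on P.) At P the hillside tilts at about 6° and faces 301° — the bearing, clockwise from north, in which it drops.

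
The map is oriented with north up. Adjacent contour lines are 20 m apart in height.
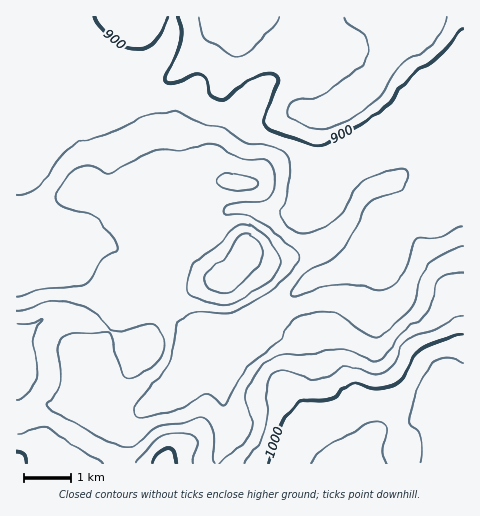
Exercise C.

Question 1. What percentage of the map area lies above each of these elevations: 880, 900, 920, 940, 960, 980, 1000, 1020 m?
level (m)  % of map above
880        95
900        87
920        63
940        45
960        24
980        14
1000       8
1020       3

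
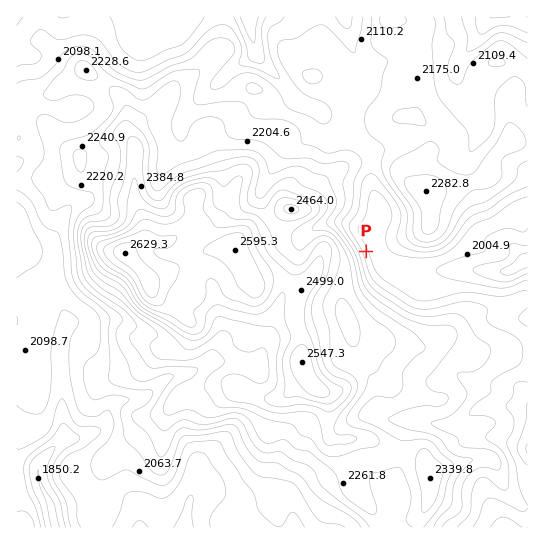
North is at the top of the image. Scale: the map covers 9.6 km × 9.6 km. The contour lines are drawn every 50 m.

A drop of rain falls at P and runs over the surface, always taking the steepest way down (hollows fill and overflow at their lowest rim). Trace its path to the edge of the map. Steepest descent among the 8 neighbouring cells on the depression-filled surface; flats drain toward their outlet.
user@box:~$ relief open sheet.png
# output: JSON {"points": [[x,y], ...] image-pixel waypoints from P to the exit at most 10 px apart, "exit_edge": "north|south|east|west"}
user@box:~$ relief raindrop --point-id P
{"points": [[366, 251], [377, 251], [385, 262], [395, 270], [406, 273], [417, 273], [427, 273], [438, 271], [449, 270], [459, 270], [470, 270], [481, 270], [491, 270], [502, 271], [513, 269], [523, 262], [527, 261]], "exit_edge": "east"}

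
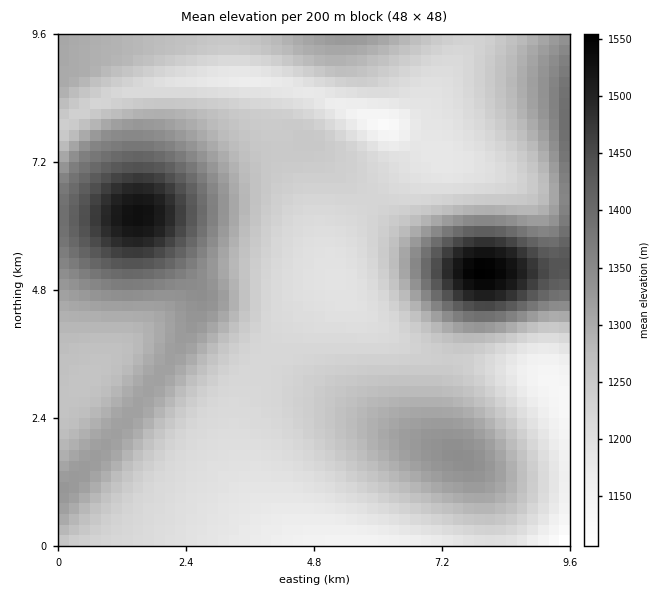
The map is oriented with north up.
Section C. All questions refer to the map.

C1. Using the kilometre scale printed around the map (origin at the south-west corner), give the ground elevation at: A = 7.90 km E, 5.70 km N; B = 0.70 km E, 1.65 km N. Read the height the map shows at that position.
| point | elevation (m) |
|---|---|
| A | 1482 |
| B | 1322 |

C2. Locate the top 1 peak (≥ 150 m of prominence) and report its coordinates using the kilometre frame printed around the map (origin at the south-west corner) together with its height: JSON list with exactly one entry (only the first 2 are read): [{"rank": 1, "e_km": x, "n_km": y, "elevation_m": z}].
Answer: [{"rank": 1, "e_km": 7.94, "n_km": 5.14, "elevation_m": 1556}]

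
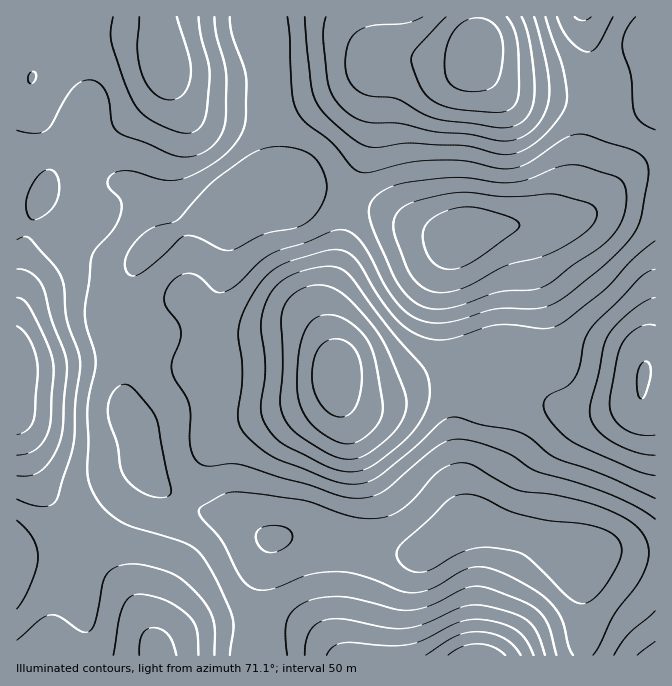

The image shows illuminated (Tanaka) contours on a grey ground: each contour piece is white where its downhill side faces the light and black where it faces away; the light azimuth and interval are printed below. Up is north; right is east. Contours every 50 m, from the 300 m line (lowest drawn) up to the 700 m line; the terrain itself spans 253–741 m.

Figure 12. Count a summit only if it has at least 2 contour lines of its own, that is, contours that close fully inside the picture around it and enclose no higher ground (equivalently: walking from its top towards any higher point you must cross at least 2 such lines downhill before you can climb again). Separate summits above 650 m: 1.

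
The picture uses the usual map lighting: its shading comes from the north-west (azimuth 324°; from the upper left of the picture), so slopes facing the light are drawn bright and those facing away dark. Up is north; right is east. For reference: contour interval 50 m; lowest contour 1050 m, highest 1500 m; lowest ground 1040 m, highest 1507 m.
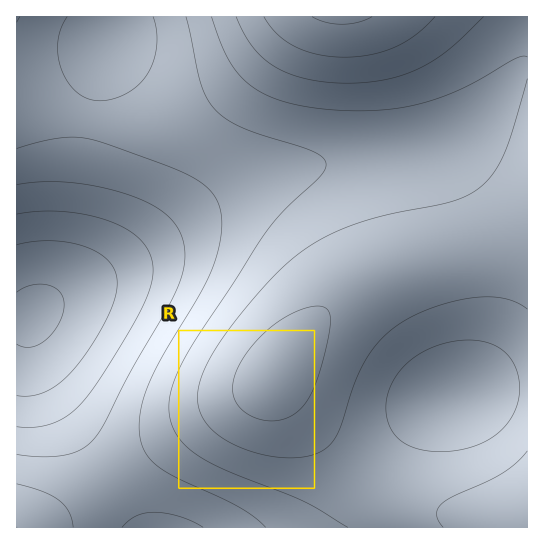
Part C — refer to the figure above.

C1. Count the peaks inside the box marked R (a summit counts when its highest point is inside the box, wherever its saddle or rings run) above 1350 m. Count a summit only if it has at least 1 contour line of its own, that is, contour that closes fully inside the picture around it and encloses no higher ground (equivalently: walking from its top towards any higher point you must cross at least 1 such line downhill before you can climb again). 1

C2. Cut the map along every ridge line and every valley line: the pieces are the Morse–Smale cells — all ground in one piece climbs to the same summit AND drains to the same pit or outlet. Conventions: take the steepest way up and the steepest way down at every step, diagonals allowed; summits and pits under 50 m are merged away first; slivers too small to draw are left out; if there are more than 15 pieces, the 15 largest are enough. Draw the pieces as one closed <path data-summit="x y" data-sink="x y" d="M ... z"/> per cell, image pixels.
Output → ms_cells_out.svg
<path data-summit="275 377" data-sink="33 315" d="M527 68l-6 1-10 10-20 27-18 19-28 19-38 9-113 15-51 15-30 16-86 60-66 36-28 19-2 5 0 22 10 34 26 46 72 107 195 0 3-3 31-44-21-17-40-42-30-36-2-9 20-31 17-21 23-24 24-17 40-16 94-20 35-11z"/><path data-summit="341 17" data-sink="33 315" d="M527 16l-510 0-1 301 15-1 30-21 66-36 86-60 30-16 51-15 128-17 16-4 17-8 26-22 40-48 7-2z"/><path data-summit="275 377" data-sink="454 397" d="M527 237l-34 11-94 20-26 9-14 7-24 17-23 24-24 30-13 22 2 9 43 51 45 42 2 1 5-5 33-42 30-29 15-7 37-8 41-3z"/><path data-summit="527 523" data-sink="454 397" d="M527 387l-40 2-37 8-15 7-30 29-37 48 26 16 33 12 59 12 41 3z"/><path data-summit="17 527" data-sink="33 315" d="M31 316l-15 2 0 209 122 1-5-10-82-124-10-19-9-26z"/><path data-summit="527 523" data-sink="33 315" d="M369 481l-16 18-18 29 193-1-1-3-41-3-68-14-27-11z"/>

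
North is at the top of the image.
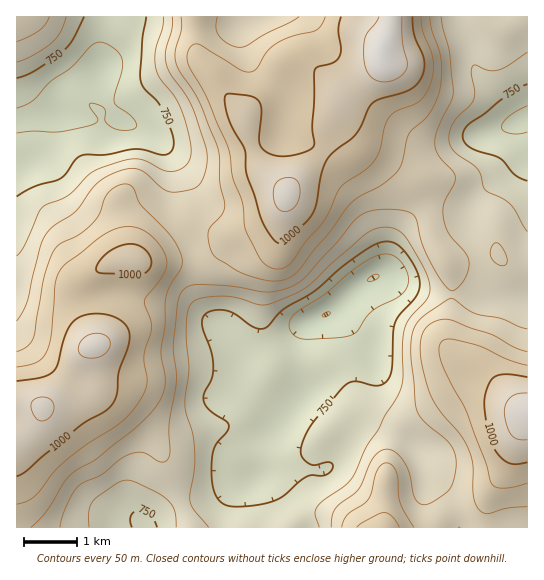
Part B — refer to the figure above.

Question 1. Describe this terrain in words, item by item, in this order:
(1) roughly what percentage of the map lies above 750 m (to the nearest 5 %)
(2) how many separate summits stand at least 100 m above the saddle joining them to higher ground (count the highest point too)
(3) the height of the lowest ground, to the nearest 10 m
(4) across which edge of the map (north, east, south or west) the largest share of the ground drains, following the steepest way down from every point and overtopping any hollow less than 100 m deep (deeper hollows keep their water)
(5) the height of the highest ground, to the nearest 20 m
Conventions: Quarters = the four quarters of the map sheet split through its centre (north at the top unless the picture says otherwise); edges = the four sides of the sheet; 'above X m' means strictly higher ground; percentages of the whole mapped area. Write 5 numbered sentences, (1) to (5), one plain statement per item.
(1) Roughly 80 % of the ground is higher than 750 m.
(2) 5 summits rise at least 100 m above their surroundings.
(3) About 650 m is the lowest elevation on the sheet.
(4) Drainage is mainly to the south: more ground falls towards that edge than towards any other.
(5) About 1080 m is the highest elevation on the sheet.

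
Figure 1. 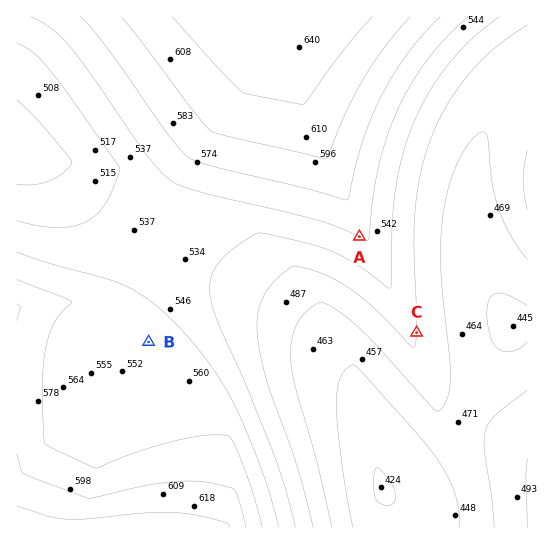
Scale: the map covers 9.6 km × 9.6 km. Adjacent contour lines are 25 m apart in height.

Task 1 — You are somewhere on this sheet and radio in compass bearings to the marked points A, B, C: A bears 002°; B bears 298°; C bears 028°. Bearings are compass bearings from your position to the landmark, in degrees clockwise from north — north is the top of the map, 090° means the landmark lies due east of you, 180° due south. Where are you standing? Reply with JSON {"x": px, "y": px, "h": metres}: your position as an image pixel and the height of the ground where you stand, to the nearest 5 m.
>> {"x": 353, "y": 451, "h": 440}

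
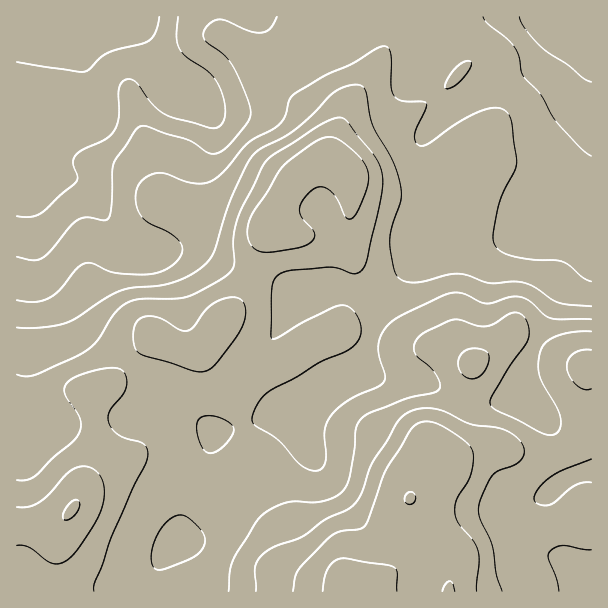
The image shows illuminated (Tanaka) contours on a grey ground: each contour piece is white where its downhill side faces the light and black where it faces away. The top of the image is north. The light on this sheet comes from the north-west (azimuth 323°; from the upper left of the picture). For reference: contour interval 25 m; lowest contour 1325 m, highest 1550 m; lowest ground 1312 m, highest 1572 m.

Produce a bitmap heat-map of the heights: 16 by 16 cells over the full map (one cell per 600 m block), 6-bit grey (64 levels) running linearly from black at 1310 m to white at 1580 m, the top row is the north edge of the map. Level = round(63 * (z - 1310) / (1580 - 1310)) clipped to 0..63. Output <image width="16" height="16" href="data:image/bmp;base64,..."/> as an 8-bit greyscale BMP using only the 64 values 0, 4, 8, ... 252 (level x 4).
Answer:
<image width="16" height="16" href="data:image/bmp;base64,Qk02BQAAAAAAADYEAAAoAAAAEAAAABAAAAABAAgAAAAAAAABAAATCwAAEwsAAAABAAAAAAAAAAAAAAEBAQACAgIAAwMDAAQEBAAFBQUABgYGAAcHBwAICAgACQkJAAoKCgALCwsADAwMAA0NDQAODg4ADw8PABAQEAAREREAEhISABMTEwAUFBQAFRUVABYWFgAXFxcAGBgYABkZGQAaGhoAGxsbABwcHAAdHR0AHh4eAB8fHwAgICAAISEhACIiIgAjIyMAJCQkACUlJQAmJiYAJycnACgoKAApKSkAKioqACsrKwAsLCwALS0tAC4uLgAvLy8AMDAwADExMQAyMjIAMzMzADQ0NAA1NTUANjY2ADc3NwA4ODgAOTk5ADo6OgA7OzsAPDw8AD09PQA+Pj4APz8/AEBAQABBQUEAQkJCAENDQwBEREQARUVFAEZGRgBHR0cASEhIAElJSQBKSkoAS0tLAExMTABNTU0ATk5OAE9PTwBQUFAAUVFRAFJSUgBTU1MAVFRUAFVVVQBWVlYAV1dXAFhYWABZWVkAWlpaAFtbWwBcXFwAXV1dAF5eXgBfX18AYGBgAGFhYQBiYmIAY2NjAGRkZABlZWUAZmZmAGdnZwBoaGgAaWlpAGpqagBra2sAbGxsAG1tbQBubm4Ab29vAHBwcABxcXEAcnJyAHNzcwB0dHQAdXV1AHZ2dgB3d3cAeHh4AHl5eQB6enoAe3t7AHx8fAB9fX0Afn5+AH9/fwCAgIAAgYGBAIKCggCDg4MAhISEAIWFhQCGhoYAh4eHAIiIiACJiYkAioqKAIuLiwCMjIwAjY2NAI6OjgCPj48AkJCQAJGRkQCSkpIAk5OTAJSUlACVlZUAlpaWAJeXlwCYmJgAmZmZAJqamgCbm5sAnJycAJ2dnQCenp4An5+fAKCgoAChoaEAoqKiAKOjowCkpKQApaWlAKampgCnp6cAqKioAKmpqQCqqqoAq6urAKysrACtra0Arq6uAK+vrwCwsLAAsbGxALKysgCzs7MAtLS0ALW1tQC2trYAt7e3ALi4uAC5ubkAurq6ALu7uwC8vLwAvb29AL6+vgC/v78AwMDAAMHBwQDCwsIAw8PDAMTExADFxcUAxsbGAMfHxwDIyMgAycnJAMrKygDLy8sAzMzMAM3NzQDOzs4Az8/PANDQ0ADR0dEA0tLSANPT0wDU1NQA1dXVANbW1gDX19cA2NjYANnZ2QDa2toA29vbANzc3ADd3d0A3t7eAN/f3wDg4OAA4eHhAOLi4gDj4+MA5OTkAOXl5QDm5uYA5+fnAOjo6ADp6ekA6urqAOvr6wDs7OwA7e3tAO7u7gDv7+8A8PDwAPHx8QDy8vIA8/PzAPT09AD19fUA9vb2APf39wD4+PgA+fn5APr6+gD7+/sA/Pz8AP39/QD+/v4A////AKiomIiEkKzE3Ozg2NSwoJi4vKCIgIicsMDQ1NTMpJycsMSslIiIkJictNjYwKCcoJisqJyMiIyIhKDM2My0pJyMmJyYjICEgISYtMy8sJygiJiclIyMhIB8hJCgpJiUrHyElJicnIiIhICMnLCknLBobICYmKSUgIiEhJSYnJCITFhgaHSEjIB8gHB0eHBoXDhISEhUbJSYkIhsYFxUUEwoNDxUXGSUoJiUcGRgUEREICQ4UFRUeJygoHRkZFhQRCAcKERANFR4mIhkVFxYTDwcFBgsHCA8VGx0WFRQUEA0EBAUHBgsREhQXFRMVEg0JAgICAwkPDxASEhMREg8IBg="/>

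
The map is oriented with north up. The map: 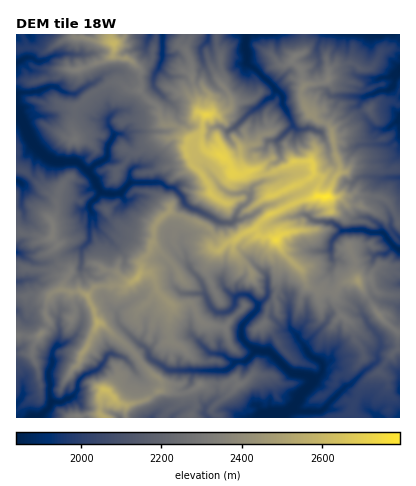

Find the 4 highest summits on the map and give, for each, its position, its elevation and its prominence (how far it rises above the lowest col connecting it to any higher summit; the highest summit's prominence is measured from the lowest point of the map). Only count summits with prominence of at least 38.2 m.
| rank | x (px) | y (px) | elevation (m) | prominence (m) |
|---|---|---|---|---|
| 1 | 326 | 196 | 2793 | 955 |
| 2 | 276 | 240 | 2739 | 103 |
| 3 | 206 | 114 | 2719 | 131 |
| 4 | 222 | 156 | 2714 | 98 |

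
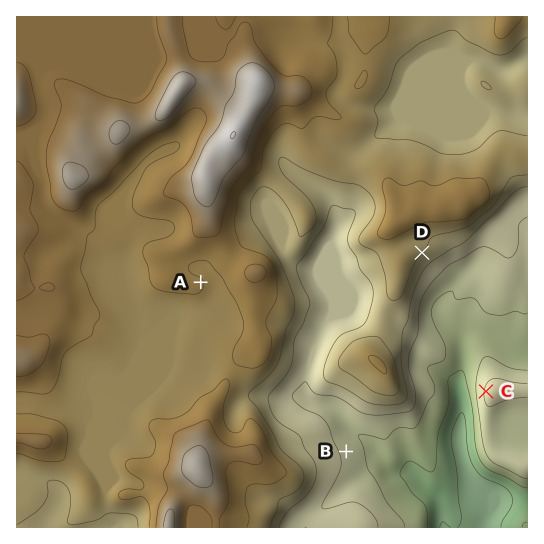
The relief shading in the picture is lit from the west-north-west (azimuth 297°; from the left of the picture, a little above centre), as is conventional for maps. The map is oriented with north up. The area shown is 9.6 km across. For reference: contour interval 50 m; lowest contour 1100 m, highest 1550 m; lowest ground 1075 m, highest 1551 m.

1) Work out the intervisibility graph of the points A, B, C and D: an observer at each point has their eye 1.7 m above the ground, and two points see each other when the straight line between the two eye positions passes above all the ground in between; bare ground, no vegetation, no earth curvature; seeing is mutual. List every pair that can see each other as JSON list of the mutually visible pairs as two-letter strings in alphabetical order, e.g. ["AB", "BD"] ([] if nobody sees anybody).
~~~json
["BC", "CD"]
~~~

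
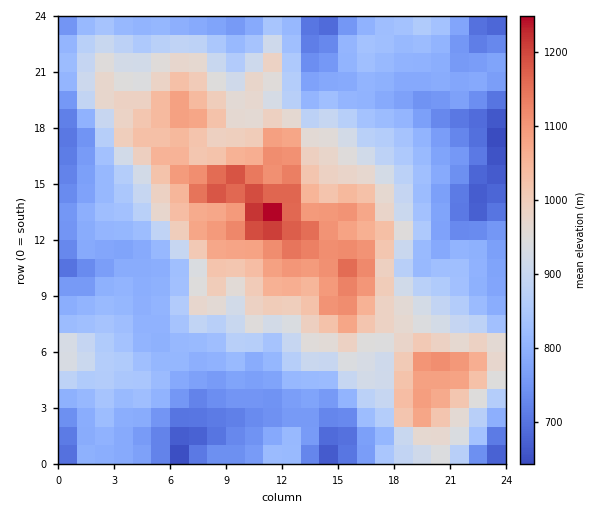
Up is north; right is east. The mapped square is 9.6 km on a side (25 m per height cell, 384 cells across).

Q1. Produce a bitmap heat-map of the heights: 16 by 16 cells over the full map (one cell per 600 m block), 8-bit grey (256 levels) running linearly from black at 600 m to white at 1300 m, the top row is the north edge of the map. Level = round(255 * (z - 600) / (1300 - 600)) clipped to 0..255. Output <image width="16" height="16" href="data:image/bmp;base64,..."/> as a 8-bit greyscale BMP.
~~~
<image width="16" height="16" href="data:image/bmp;base64,Qk02BQAAAAAAADYEAAAoAAAAEAAAABAAAAABAAgAAAAAAAABAAATCwAAEwsAAAABAAAAAAAAAAAAAAEBAQACAgIAAwMDAAQEBAAFBQUABgYGAAcHBwAICAgACQkJAAoKCgALCwsADAwMAA0NDQAODg4ADw8PABAQEAAREREAEhISABMTEwAUFBQAFRUVABYWFgAXFxcAGBgYABkZGQAaGhoAGxsbABwcHAAdHR0AHh4eAB8fHwAgICAAISEhACIiIgAjIyMAJCQkACUlJQAmJiYAJycnACgoKAApKSkAKioqACsrKwAsLCwALS0tAC4uLgAvLy8AMDAwADExMQAyMjIAMzMzADQ0NAA1NTUANjY2ADc3NwA4ODgAOTk5ADo6OgA7OzsAPDw8AD09PQA+Pj4APz8/AEBAQABBQUEAQkJCAENDQwBEREQARUVFAEZGRgBHR0cASEhIAElJSQBKSkoAS0tLAExMTABNTU0ATk5OAE9PTwBQUFAAUVFRAFJSUgBTU1MAVFRUAFVVVQBWVlYAV1dXAFhYWABZWVkAWlpaAFtbWwBcXFwAXV1dAF5eXgBfX18AYGBgAGFhYQBiYmIAY2NjAGRkZABlZWUAZmZmAGdnZwBoaGgAaWlpAGpqagBra2sAbGxsAG1tbQBubm4Ab29vAHBwcABxcXEAcnJyAHNzcwB0dHQAdXV1AHZ2dgB3d3cAeHh4AHl5eQB6enoAe3t7AHx8fAB9fX0Afn5+AH9/fwCAgIAAgYGBAIKCggCDg4MAhISEAIWFhQCGhoYAh4eHAIiIiACJiYkAioqKAIuLiwCMjIwAjY2NAI6OjgCPj48AkJCQAJGRkQCSkpIAk5OTAJSUlACVlZUAlpaWAJeXlwCYmJgAmZmZAJqamgCbm5sAnJycAJ2dnQCenp4An5+fAKCgoAChoaEAoqKiAKOjowCkpKQApaWlAKampgCnp6cAqKioAKmpqQCqqqoAq6urAKysrACtra0Arq6uAK+vrwCwsLAAsbGxALKysgCzs7MAtLS0ALW1tQC2trYAt7e3ALi4uAC5ubkAurq6ALu7uwC8vLwAvb29AL6+vgC/v78AwMDAAMHBwQDCwsIAw8PDAMTExADFxcUAxsbGAMfHxwDIyMgAycnJAMrKygDLy8sAzMzMAM3NzQDOzs4Az8/PANDQ0ADR0dEA0tLSANPT0wDU1NQA1dXVANbW1gDX19cA2NjYANnZ2QDa2toA29vbANzc3ADd3d0A3t7eAN/f3wDg4OAA4eHhAOLi4gDj4+MA5OTkAOXl5QDm5uYA5+fnAOjo6ADp6ekA6urqAOvr6wDs7OwA7e3tAO7u7gDv7+8A8PDwAPHx8QDy8vIA8/PzAPT09AD19fUA9vb2APf39wD4+PgA+fn5APr6+gD7+/sA/Pz8AP39/QD+/v4A////AC9IQjAXLjRISR8pTWx9XiQ1TUU4ISUtNj8vNlmUmXpGTllTTzgzOThCP1pupK6YcXNjXE9JRUlGX2Z6dKC4s45rXlNIUVVpYXaGkYKKiH98SVBMSWd+eoyOqrSSgHFfSjJBSEddkIqlq7HDnGpcUUIxP0FJcKKptMK7wZ9iSE1AO0xQap2xw+TNvbCcdEYrMDdMXYOox8zYw6GpjWRCJBwwSmqVsbnGubONhnZeRjAYK1KOnp+Rla2lg3RjVUEvFTZtkJ+wn4WGcmNaTkMyKxxShIGMn4h+gFVFR0hAQUE5V3hwdoBwXIFNM09RSkk4OkNbUlFOSEBZRCJCUVZWNyI="/>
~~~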